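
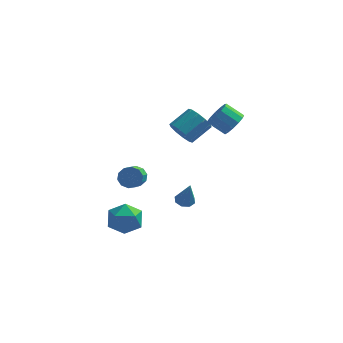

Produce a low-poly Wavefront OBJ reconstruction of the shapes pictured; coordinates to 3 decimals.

v 1.353 3.319 -4.37
v 1.833 3.712 -4.385
v 1.747 2.901 -2.77
v 1.433 3.918 -4.233
v 0.987 3.774 -4.161
v 0.755 3.363 -4.211
v 0.873 2.927 -4.354
v 1.272 2.72 -4.507
v 1.719 2.864 -4.579
v 1.951 3.275 -4.529
v 4.377 1.888 3.291
v 4.856 1.764 3.969
v 3.843 1.887 4.708
v 3.363 2.012 4.029
v 4.855 2.23 3.89
v 3.842 2.354 4.629
v 4.703 2.588 3.62
v 3.69 2.712 4.359
v 4.447 2.724 3.246
v 3.434 2.848 3.985
v 4.168 2.594 2.886
v 3.155 2.718 3.625
v 3.956 2.24 2.655
v 2.943 2.364 3.393
v 3.877 1.775 2.625
v 2.864 1.899 3.364
v 3.957 1.345 2.806
v 2.944 1.469 3.545
v 4.17 1.088 3.142
v 3.157 1.212 3.881
v 4.449 1.084 3.524
v 3.436 1.208 4.263
v 4.704 1.336 3.833
v 3.691 1.46 4.571
v -2.119 -0.99 -2.683
v -1.351 -0.18 -2.889
v -0.949 -2.26 -3.311
v -0.181 -1.45 -3.517
v -0.449 -1.718 -2.447
v -1.172 -0.934 -2.059
v -1.128 -1.506 -4.141
v -1.851 -0.722 -3.753
v -0.738 -0.499 -3.791
v -0.319 -0.63 -2.744
v -1.981 -1.81 -3.456
v -1.562 -1.941 -2.409
v 1.286 2.437 1.848
v 1.725 2.641 1.089
v 2.633 3.606 1.873
v 2.194 3.403 2.632
v 1.301 2.996 1.143
v 2.208 3.962 1.927
v 0.871 3.138 1.466
v 1.778 4.104 2.25
v 0.599 3.012 1.934
v 1.507 3.978 2.719
v 0.59 2.667 2.37
v 1.498 3.633 3.155
v 0.847 2.234 2.607
v 1.755 3.199 3.391
v 1.272 1.878 2.553
v 2.179 2.844 3.337
v 1.702 1.736 2.23
v 2.609 2.702 3.014
v 1.973 1.862 1.761
v 2.881 2.828 2.546
v 1.982 2.207 1.325
v 2.89 3.173 2.11
v -1.534 3.111 -2.574
v -0.826 3.247 -2.406
v -0.758 1.764 -1.498
v -1.466 1.629 -1.666
v -1.087 3.434 -2.081
v -1.019 1.952 -1.172
v -1.519 3.498 -1.944
v -1.451 2.016 -1.035
v -1.956 3.415 -2.048
v -1.888 1.932 -1.139
v -2.232 3.215 -2.353
v -2.164 1.733 -1.444
v -2.242 2.976 -2.742
v -2.174 1.493 -1.834
v -1.981 2.788 -3.068
v -1.913 1.306 -2.159
v -1.549 2.724 -3.205
v -1.481 1.242 -2.296
v -1.112 2.808 -3.101
v -1.044 1.325 -2.192
v -0.836 3.007 -2.796
v -0.768 1.525 -1.887
f 2 1 4
f 2 4 3
f 4 1 5
f 4 5 3
f 5 1 6
f 5 6 3
f 6 1 7
f 6 7 3
f 7 1 8
f 7 8 3
f 8 1 9
f 8 9 3
f 9 1 10
f 9 10 3
f 10 1 2
f 10 2 3
f 12 11 15
f 12 15 13
f 13 15 16
f 13 16 14
f 15 11 17
f 15 17 16
f 16 17 18
f 16 18 14
f 17 11 19
f 17 19 18
f 18 19 20
f 18 20 14
f 19 11 21
f 19 21 20
f 20 21 22
f 20 22 14
f 21 11 23
f 21 23 22
f 22 23 24
f 22 24 14
f 23 11 25
f 23 25 24
f 24 25 26
f 24 26 14
f 25 11 27
f 25 27 26
f 26 27 28
f 26 28 14
f 27 11 29
f 27 29 28
f 28 29 30
f 28 30 14
f 29 11 31
f 29 31 30
f 30 31 32
f 30 32 14
f 31 11 33
f 31 33 32
f 32 33 34
f 32 34 14
f 33 11 12
f 33 12 34
f 34 12 13
f 34 13 14
f 35 46 40
f 35 40 36
f 35 36 42
f 35 42 45
f 35 45 46
f 36 40 44
f 40 46 39
f 46 45 37
f 45 42 41
f 42 36 43
f 38 44 39
f 38 39 37
f 38 37 41
f 38 41 43
f 38 43 44
f 39 44 40
f 37 39 46
f 41 37 45
f 43 41 42
f 44 43 36
f 48 47 51
f 48 51 49
f 49 51 52
f 49 52 50
f 51 47 53
f 51 53 52
f 52 53 54
f 52 54 50
f 53 47 55
f 53 55 54
f 54 55 56
f 54 56 50
f 55 47 57
f 55 57 56
f 56 57 58
f 56 58 50
f 57 47 59
f 57 59 58
f 58 59 60
f 58 60 50
f 59 47 61
f 59 61 60
f 60 61 62
f 60 62 50
f 61 47 63
f 61 63 62
f 62 63 64
f 62 64 50
f 63 47 65
f 63 65 64
f 64 65 66
f 64 66 50
f 65 47 67
f 65 67 66
f 66 67 68
f 66 68 50
f 67 47 48
f 67 48 68
f 68 48 49
f 68 49 50
f 70 69 73
f 70 73 71
f 71 73 74
f 71 74 72
f 73 69 75
f 73 75 74
f 74 75 76
f 74 76 72
f 75 69 77
f 75 77 76
f 76 77 78
f 76 78 72
f 77 69 79
f 77 79 78
f 78 79 80
f 78 80 72
f 79 69 81
f 79 81 80
f 80 81 82
f 80 82 72
f 81 69 83
f 81 83 82
f 82 83 84
f 82 84 72
f 83 69 85
f 83 85 84
f 84 85 86
f 84 86 72
f 85 69 87
f 85 87 86
f 86 87 88
f 86 88 72
f 87 69 89
f 87 89 88
f 88 89 90
f 88 90 72
f 89 69 70
f 89 70 90
f 90 70 71
f 90 71 72



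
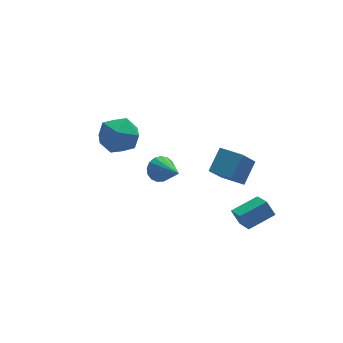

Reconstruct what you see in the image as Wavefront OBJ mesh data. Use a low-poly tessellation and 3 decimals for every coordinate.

v 1.739 -2.589 0.448
v 2.493 -1.872 1.291
v 0.973 -1.695 0.372
v 1.728 -0.977 1.215
v 2.572 -1.983 -0.815
v 3.327 -1.265 0.028
v 1.807 -1.088 -0.891
v 2.561 -0.371 -0.048
v 0.008 2.638 -3.107
v 0.615 2.547 -3.502
v 0.412 1.022 -2.113
v 0.72 2.74 -3.23
v 0.662 2.91 -2.931
v 0.454 3.018 -2.671
v 0.144 3.038 -2.511
v -0.197 2.967 -2.488
v -0.491 2.821 -2.607
v -0.671 2.633 -2.84
v -0.696 2.446 -3.134
v -0.559 2.303 -3.422
v -0.292 2.237 -3.638
v 0.043 2.263 -3.732
v 0.371 2.375 -3.683
v -2.726 0.47 3.148
v -1.881 -0.157 2.894
v -3.799 -0.903 2.966
v -2.954 -1.53 2.712
v -3.063 -1.151 3.721
v -2.4 -0.303 3.833
v -3.28 -0.757 2.027
v -2.617 0.091 2.139
v -2.223 -0.916 2.201
v -2.089 -1.159 3.248
v -3.591 0.099 2.612
v -3.457 -0.144 3.659
v 2 -4.319 -1.756
v 1.713 -3.947 -1.084
v 1.968 -3.188 -2.396
v 1.681 -2.816 -1.724
v 3.339 -4.044 -1.336
v 3.052 -3.672 -0.664
v 3.307 -2.913 -1.976
v 3.02 -2.541 -1.304
f 2 4 1
f 5 2 1
f 1 4 3
f 3 5 1
f 2 8 4
f 6 2 5
f 6 8 2
f 4 8 3
f 7 5 3
f 3 8 7
f 7 6 5
f 8 6 7
f 10 9 12
f 10 12 11
f 12 9 13
f 12 13 11
f 13 9 14
f 13 14 11
f 14 9 15
f 14 15 11
f 15 9 16
f 15 16 11
f 16 9 17
f 16 17 11
f 17 9 18
f 17 18 11
f 18 9 19
f 18 19 11
f 19 9 20
f 19 20 11
f 20 9 21
f 20 21 11
f 21 9 22
f 21 22 11
f 22 9 23
f 22 23 11
f 23 9 10
f 23 10 11
f 24 35 29
f 24 29 25
f 24 25 31
f 24 31 34
f 24 34 35
f 25 29 33
f 29 35 28
f 35 34 26
f 34 31 30
f 31 25 32
f 27 33 28
f 27 28 26
f 27 26 30
f 27 30 32
f 27 32 33
f 28 33 29
f 26 28 35
f 30 26 34
f 32 30 31
f 33 32 25
f 37 39 36
f 40 37 36
f 36 39 38
f 38 40 36
f 37 43 39
f 41 37 40
f 41 43 37
f 39 43 38
f 42 40 38
f 38 43 42
f 42 41 40
f 43 41 42



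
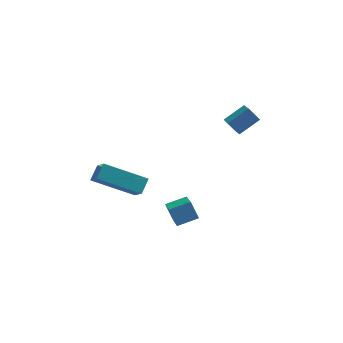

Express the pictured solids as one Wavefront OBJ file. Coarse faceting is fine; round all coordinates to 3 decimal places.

v -0.483 0.7 -1.155
v -0.292 -0.584 -0.363
v 0.44 1.006 -0.88
v 0.63 -0.278 -0.089
v -0.13 0.298 -1.891
v 0.06 -0.986 -1.1
v 0.792 0.604 -1.617
v 0.983 -0.68 -0.825
v 2.041 3.945 1.974
v 2.223 3.169 2.37
v 2.937 4.458 2.565
v 3.119 3.682 2.962
v 2.541 3.758 1.378
v 2.723 2.982 1.775
v 3.437 4.271 1.97
v 3.619 3.495 2.366
v -3.68 0.427 0.709
v -3.328 -0.683 1.806
v -3.406 1.005 1.206
v -3.053 -0.106 2.303
v -1.787 0.226 -0.103
v -1.434 -0.885 0.994
v -1.512 0.803 0.394
v -1.16 -0.307 1.491
f 2 4 1
f 5 2 1
f 1 4 3
f 3 5 1
f 2 8 4
f 6 2 5
f 6 8 2
f 4 8 3
f 7 5 3
f 3 8 7
f 7 6 5
f 8 6 7
f 10 12 9
f 13 10 9
f 9 12 11
f 11 13 9
f 10 16 12
f 14 10 13
f 14 16 10
f 12 16 11
f 15 13 11
f 11 16 15
f 15 14 13
f 16 14 15
f 18 20 17
f 21 18 17
f 17 20 19
f 19 21 17
f 18 24 20
f 22 18 21
f 22 24 18
f 20 24 19
f 23 21 19
f 19 24 23
f 23 22 21
f 24 22 23



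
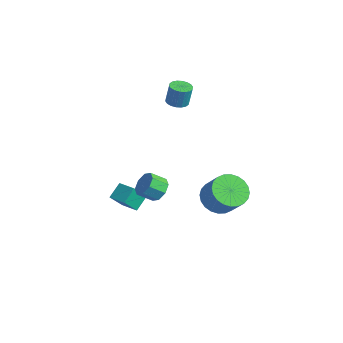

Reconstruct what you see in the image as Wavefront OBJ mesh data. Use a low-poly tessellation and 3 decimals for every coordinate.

v 2.09 0.884 -2.812
v 2.894 0.744 -3.488
v 3.894 0.776 -2.305
v 3.09 0.916 -1.628
v 2.868 1.157 -3.477
v 3.869 1.189 -2.294
v 2.724 1.528 -3.365
v 3.725 1.56 -2.182
v 2.483 1.801 -3.169
v 3.484 1.833 -1.986
v 2.182 1.935 -2.918
v 3.183 1.966 -1.735
v 1.868 1.908 -2.651
v 2.868 1.94 -1.468
v 1.587 1.726 -2.409
v 2.587 1.757 -1.226
v 1.382 1.415 -2.228
v 2.383 1.447 -1.044
v 1.286 1.024 -2.135
v 2.286 1.056 -0.952
v 1.311 0.611 -2.146
v 2.312 0.643 -0.963
v 1.455 0.24 -2.258
v 2.456 0.272 -1.075
v 1.696 -0.033 -2.454
v 2.697 -0.001 -1.271
v 1.997 -0.166 -2.705
v 2.998 -0.135 -1.522
v 2.312 -0.14 -2.972
v 3.312 -0.108 -1.789
v 2.593 0.043 -3.214
v 3.593 0.074 -2.031
v 2.797 0.353 -3.396
v 3.798 0.385 -2.212
v 1.369 -2.303 -1.265
v 1.791 -2.044 -0.702
v 1.453 -2.777 -0.111
v 1.031 -3.037 -0.675
v 1.267 -1.81 -0.71
v 0.929 -2.543 -0.12
v 0.803 -1.864 -1.044
v 0.465 -2.597 -0.453
v 0.671 -2.176 -1.507
v 0.333 -2.909 -0.917
v 0.947 -2.563 -1.829
v 0.609 -3.296 -1.238
v 1.471 -2.797 -1.82
v 1.133 -3.53 -1.23
v 1.935 -2.743 -1.487
v 1.597 -3.476 -0.896
v 2.067 -2.431 -1.023
v 1.729 -3.164 -0.433
v -1.738 0.963 2.429
v -1.257 0.558 2.426
v -1.12 0.711 3.628
v -1.602 1.117 3.631
v -1.131 0.804 2.38
v -0.994 0.957 3.582
v -1.125 1.082 2.344
v -0.989 1.235 3.546
v -1.242 1.337 2.325
v -1.105 1.49 3.527
v -1.456 1.517 2.326
v -1.319 1.67 3.529
v -1.726 1.588 2.348
v -1.59 1.741 3.55
v -1.999 1.535 2.386
v -1.862 1.688 3.588
v -2.22 1.369 2.432
v -2.083 1.522 3.634
v -2.346 1.123 2.478
v -2.209 1.276 3.68
v -2.351 0.845 2.514
v -2.215 0.998 3.716
v -2.235 0.59 2.533
v -2.098 0.743 3.735
v -2.021 0.41 2.531
v -1.884 0.563 3.734
v -1.75 0.339 2.51
v -1.614 0.492 3.712
v -1.478 0.392 2.472
v -1.341 0.545 3.674
v -2.344 -2.163 -4.869
v -2.334 -2.955 -3.889
v -2.586 -1.369 -4.225
v -2.576 -2.162 -3.245
v -1.264 -1.958 -4.715
v -1.254 -2.751 -3.735
v -1.506 -1.165 -4.071
v -1.496 -1.957 -3.091
f 2 1 5
f 2 5 3
f 3 5 6
f 3 6 4
f 5 1 7
f 5 7 6
f 6 7 8
f 6 8 4
f 7 1 9
f 7 9 8
f 8 9 10
f 8 10 4
f 9 1 11
f 9 11 10
f 10 11 12
f 10 12 4
f 11 1 13
f 11 13 12
f 12 13 14
f 12 14 4
f 13 1 15
f 13 15 14
f 14 15 16
f 14 16 4
f 15 1 17
f 15 17 16
f 16 17 18
f 16 18 4
f 17 1 19
f 17 19 18
f 18 19 20
f 18 20 4
f 19 1 21
f 19 21 20
f 20 21 22
f 20 22 4
f 21 1 23
f 21 23 22
f 22 23 24
f 22 24 4
f 23 1 25
f 23 25 24
f 24 25 26
f 24 26 4
f 25 1 27
f 25 27 26
f 26 27 28
f 26 28 4
f 27 1 29
f 27 29 28
f 28 29 30
f 28 30 4
f 29 1 31
f 29 31 30
f 30 31 32
f 30 32 4
f 31 1 33
f 31 33 32
f 32 33 34
f 32 34 4
f 33 1 2
f 33 2 34
f 34 2 3
f 34 3 4
f 36 35 39
f 36 39 37
f 37 39 40
f 37 40 38
f 39 35 41
f 39 41 40
f 40 41 42
f 40 42 38
f 41 35 43
f 41 43 42
f 42 43 44
f 42 44 38
f 43 35 45
f 43 45 44
f 44 45 46
f 44 46 38
f 45 35 47
f 45 47 46
f 46 47 48
f 46 48 38
f 47 35 49
f 47 49 48
f 48 49 50
f 48 50 38
f 49 35 51
f 49 51 50
f 50 51 52
f 50 52 38
f 51 35 36
f 51 36 52
f 52 36 37
f 52 37 38
f 54 53 57
f 54 57 55
f 55 57 58
f 55 58 56
f 57 53 59
f 57 59 58
f 58 59 60
f 58 60 56
f 59 53 61
f 59 61 60
f 60 61 62
f 60 62 56
f 61 53 63
f 61 63 62
f 62 63 64
f 62 64 56
f 63 53 65
f 63 65 64
f 64 65 66
f 64 66 56
f 65 53 67
f 65 67 66
f 66 67 68
f 66 68 56
f 67 53 69
f 67 69 68
f 68 69 70
f 68 70 56
f 69 53 71
f 69 71 70
f 70 71 72
f 70 72 56
f 71 53 73
f 71 73 72
f 72 73 74
f 72 74 56
f 73 53 75
f 73 75 74
f 74 75 76
f 74 76 56
f 75 53 77
f 75 77 76
f 76 77 78
f 76 78 56
f 77 53 79
f 77 79 78
f 78 79 80
f 78 80 56
f 79 53 81
f 79 81 80
f 80 81 82
f 80 82 56
f 81 53 54
f 81 54 82
f 82 54 55
f 82 55 56
f 84 86 83
f 87 84 83
f 83 86 85
f 85 87 83
f 84 90 86
f 88 84 87
f 88 90 84
f 86 90 85
f 89 87 85
f 85 90 89
f 89 88 87
f 90 88 89



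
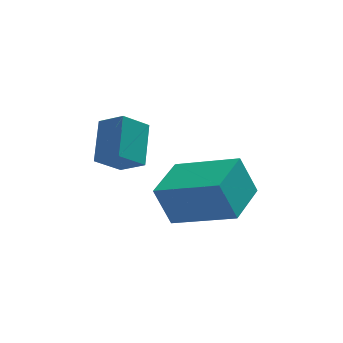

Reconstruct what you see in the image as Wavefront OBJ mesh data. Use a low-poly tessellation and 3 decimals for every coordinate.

v 0.459 -1.763 -1.781
v 0.002 -1.608 -0.573
v -1.13 -0.769 -2.509
v -1.587 -0.615 -1.302
v 1.227 -0.445 -1.658
v 0.77 -0.291 -0.451
v -0.362 0.548 -2.387
v -0.819 0.703 -1.179
v -2.448 -0.74 -0.319
v -3.16 -1.05 0.279
v -2.204 0.316 0.518
v -2.916 0.006 1.116
v -1.864 -1.226 0.124
v -2.576 -1.536 0.722
v -1.62 -0.17 0.961
v -2.332 -0.48 1.559
f 2 4 1
f 5 2 1
f 1 4 3
f 3 5 1
f 2 8 4
f 6 2 5
f 6 8 2
f 4 8 3
f 7 5 3
f 3 8 7
f 7 6 5
f 8 6 7
f 10 12 9
f 13 10 9
f 9 12 11
f 11 13 9
f 10 16 12
f 14 10 13
f 14 16 10
f 12 16 11
f 15 13 11
f 11 16 15
f 15 14 13
f 16 14 15



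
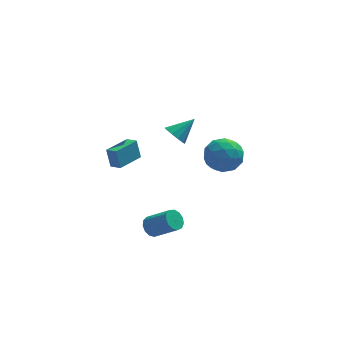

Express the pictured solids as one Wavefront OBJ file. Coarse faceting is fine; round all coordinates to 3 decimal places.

v -0.583 -3.42 -3.028
v -0.223 -3.678 -3.596
v 1.023 -4.439 -2.459
v 0.663 -4.18 -1.892
v -0.068 -3.311 -3.52
v 1.178 -4.072 -2.383
v -0.077 -2.978 -3.288
v 1.169 -3.739 -2.151
v -0.246 -2.786 -2.973
v 1 -3.547 -1.837
v -0.522 -2.794 -2.676
v 0.724 -3.555 -1.54
v -0.818 -3.002 -2.491
v 0.428 -3.762 -1.355
v -1.039 -3.342 -2.476
v 0.207 -4.102 -1.34
v -1.115 -3.706 -2.637
v 0.131 -4.467 -1.5
v -1.022 -3.98 -2.922
v 0.224 -4.741 -1.785
v -0.79 -4.076 -3.24
v 0.456 -4.837 -2.104
v -0.492 -3.963 -3.492
v 0.754 -4.724 -2.355
v 1.512 2.847 -0.044
v 2.065 2.448 -0.517
v 2.768 3.393 0.964
v 2.009 2.923 -0.704
v 1.763 3.368 -0.639
v 1.421 3.615 -0.346
v 1.114 3.568 0.062
v 0.959 3.246 0.43
v 1.015 2.772 0.617
v 1.261 2.326 0.552
v 1.602 2.08 0.259
v 1.91 2.126 -0.149
v 3.037 -0.321 0.767
v 4.262 -0.155 0.515
v 3.458 -2.125 1.625
v 4.683 -1.959 1.373
v 4.114 -1.239 2.239
v 3.853 -0.124 1.709
v 3.867 -2.156 0.431
v 3.606 -1.041 -0.099
v 4.775 -1.289 0.308
v 4.927 -0.722 1.425
v 2.793 -1.558 0.715
v 2.945 -0.991 1.832
v 3.612 -0.08 0.566
v 4.108 -2.2 1.574
v 3.773 -1.777 2.083
v 4.493 -1.68 1.935
v 3.372 -0.062 1.267
v 4.092 0.036 1.119
v 4.005 -0.601 2.132
v 3.628 -2.316 1.021
v 4.348 -2.218 0.873
v 3.227 -0.6 0.205
v 3.947 -0.503 0.057
v 3.715 -1.679 0.008
v 4.634 -0.648 0.296
v 4.882 -1.709 0.8
v 4.402 -1.825 0.247
v 4.249 -1.169 -0.065
v 4.724 -0.315 0.952
v 4.971 -1.376 1.456
v 4.637 -0.953 1.965
v 4.484 -0.297 1.654
v 5.025 -0.982 0.83
v 2.749 -0.904 0.684
v 2.996 -1.965 1.188
v 3.236 -1.983 0.486
v 3.083 -1.327 0.175
v 2.838 -0.571 1.34
v 3.086 -1.632 1.844
v 3.471 -1.111 2.205
v 3.318 -0.455 1.893
v 2.695 -1.298 1.31
v -2.316 3.331 -2.881
v -2.527 3.672 -1.602
v -0.952 4.605 -2.995
v -1.163 4.945 -1.716
v -1.777 2.775 -2.644
v -1.988 3.115 -1.365
v -0.413 4.048 -2.758
v -0.624 4.389 -1.479
f 2 1 5
f 2 5 3
f 3 5 6
f 3 6 4
f 5 1 7
f 5 7 6
f 6 7 8
f 6 8 4
f 7 1 9
f 7 9 8
f 8 9 10
f 8 10 4
f 9 1 11
f 9 11 10
f 10 11 12
f 10 12 4
f 11 1 13
f 11 13 12
f 12 13 14
f 12 14 4
f 13 1 15
f 13 15 14
f 14 15 16
f 14 16 4
f 15 1 17
f 15 17 16
f 16 17 18
f 16 18 4
f 17 1 19
f 17 19 18
f 18 19 20
f 18 20 4
f 19 1 21
f 19 21 20
f 20 21 22
f 20 22 4
f 21 1 23
f 21 23 22
f 22 23 24
f 22 24 4
f 23 1 2
f 23 2 24
f 24 2 3
f 24 3 4
f 26 25 28
f 26 28 27
f 28 25 29
f 28 29 27
f 29 25 30
f 29 30 27
f 30 25 31
f 30 31 27
f 31 25 32
f 31 32 27
f 32 25 33
f 32 33 27
f 33 25 34
f 33 34 27
f 34 25 35
f 34 35 27
f 35 25 36
f 35 36 27
f 36 25 26
f 36 26 27
f 37 74 53
f 74 48 77
f 53 77 42
f 74 77 53
f 37 53 49
f 53 42 54
f 49 54 38
f 53 54 49
f 37 49 58
f 49 38 59
f 58 59 44
f 49 59 58
f 37 58 70
f 58 44 73
f 70 73 47
f 58 73 70
f 37 70 74
f 70 47 78
f 74 78 48
f 70 78 74
f 38 54 65
f 54 42 68
f 65 68 46
f 54 68 65
f 42 77 55
f 77 48 76
f 55 76 41
f 77 76 55
f 48 78 75
f 78 47 71
f 75 71 39
f 78 71 75
f 47 73 72
f 73 44 60
f 72 60 43
f 73 60 72
f 44 59 64
f 59 38 61
f 64 61 45
f 59 61 64
f 40 66 52
f 66 46 67
f 52 67 41
f 66 67 52
f 40 52 50
f 52 41 51
f 50 51 39
f 52 51 50
f 40 50 57
f 50 39 56
f 57 56 43
f 50 56 57
f 40 57 62
f 57 43 63
f 62 63 45
f 57 63 62
f 40 62 66
f 62 45 69
f 66 69 46
f 62 69 66
f 41 67 55
f 67 46 68
f 55 68 42
f 67 68 55
f 39 51 75
f 51 41 76
f 75 76 48
f 51 76 75
f 43 56 72
f 56 39 71
f 72 71 47
f 56 71 72
f 45 63 64
f 63 43 60
f 64 60 44
f 63 60 64
f 46 69 65
f 69 45 61
f 65 61 38
f 69 61 65
f 80 82 79
f 83 80 79
f 79 82 81
f 81 83 79
f 80 86 82
f 84 80 83
f 84 86 80
f 82 86 81
f 85 83 81
f 81 86 85
f 85 84 83
f 86 84 85



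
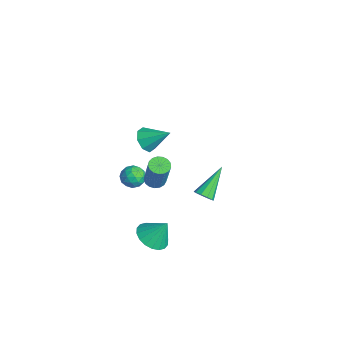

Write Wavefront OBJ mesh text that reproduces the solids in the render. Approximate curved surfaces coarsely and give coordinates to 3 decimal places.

v 0.346 -0.712 3.505
v 0.933 -0.744 3.039
v 1.074 0.272 4.355
v 0.557 -0.337 2.891
v 0.057 -0.15 3.102
v -0.274 -0.292 3.549
v -0.241 -0.68 3.971
v 0.136 -1.087 4.12
v 0.636 -1.274 3.908
v 0.966 -1.132 3.461
v -4.178 0.535 -3.425
v -3.622 0.483 -2.946
v -4.018 -0.603 -3.734
v -3.462 -0.655 -3.255
v -4.152 -0.581 -3.011
v -4.251 0.123 -2.819
v -3.389 -0.243 -3.861
v -3.488 0.461 -3.669
v -3.134 0.002 -3.215
v -3.605 -0.206 -2.69
v -4.035 0.086 -3.99
v -4.506 -0.122 -3.465
v -3.914 0.609 -3.158
v -3.726 -0.729 -3.522
v -4.132 -0.686 -3.378
v -3.804 -0.716 -3.097
v -4.284 0.398 -3.084
v -3.956 0.367 -2.802
v -4.268 -0.259 -2.84
v -3.684 -0.487 -3.878
v -3.356 -0.518 -3.596
v -3.836 0.596 -3.583
v -3.508 0.566 -3.302
v -3.372 0.139 -3.84
v -3.3 0.296 -3.035
v -3.206 -0.373 -3.217
v -3.164 -0.131 -3.573
v -3.222 0.283 -3.46
v -3.577 0.173 -2.726
v -3.483 -0.496 -2.908
v -3.889 -0.452 -2.764
v -3.947 -0.039 -2.652
v -3.291 -0.109 -2.885
v -4.157 0.376 -3.772
v -4.063 -0.293 -3.954
v -3.693 -0.081 -4.028
v -3.751 0.332 -3.916
v -4.434 0.253 -3.463
v -4.34 -0.416 -3.645
v -4.418 -0.403 -3.22
v -4.476 0.011 -3.107
v -4.349 -0.011 -3.795
v 0.011 2.446 -2.363
v 0.481 2.461 -2.04
v -0.871 3.774 -1.137
v 0.511 2.71 -2.288
v 0.35 2.858 -2.564
v 0.06 2.849 -2.763
v -0.249 2.686 -2.81
v -0.459 2.432 -2.685
v -0.489 2.183 -2.437
v -0.328 2.035 -2.161
v -0.038 2.044 -1.962
v 0.271 2.207 -1.916
v 2.566 -1.048 2.437
v 2.985 -0.734 2.268
v 3.673 -0.738 3.975
v 3.254 -1.052 4.143
v 2.802 -0.56 2.343
v 3.49 -0.564 4.049
v 2.565 -0.498 2.439
v 3.253 -0.502 4.145
v 2.328 -0.562 2.534
v 3.016 -0.566 4.24
v 2.145 -0.737 2.607
v 2.834 -0.741 4.314
v 2.059 -0.984 2.641
v 2.748 -0.988 4.348
v 2.089 -1.245 2.629
v 2.778 -1.249 4.335
v 2.229 -1.461 2.572
v 2.917 -1.465 4.278
v 2.445 -1.582 2.484
v 3.133 -1.586 4.191
v 2.689 -1.582 2.386
v 3.377 -1.586 4.092
v 2.905 -1.458 2.299
v 3.593 -1.462 4.005
v 3.043 -1.241 2.244
v 3.732 -1.245 3.95
v 3.072 -0.98 2.233
v 3.76 -0.984 3.939
v 1.198 -0.741 -3.553
v 1.645 -0.075 -4.064
v 1.542 -0.059 -2.367
v 1.251 0.075 -4.037
v 0.846 0.065 -3.914
v 0.512 -0.106 -3.719
v 0.313 -0.402 -3.492
v 0.29 -0.765 -3.276
v 0.447 -1.123 -3.116
v 0.752 -1.406 -3.042
v 1.146 -1.557 -3.069
v 1.551 -1.546 -3.192
v 1.885 -1.376 -3.387
v 2.084 -1.08 -3.614
v 2.107 -0.716 -3.83
v 1.95 -0.358 -3.99
f 2 1 4
f 2 4 3
f 4 1 5
f 4 5 3
f 5 1 6
f 5 6 3
f 6 1 7
f 6 7 3
f 7 1 8
f 7 8 3
f 8 1 9
f 8 9 3
f 9 1 10
f 9 10 3
f 10 1 2
f 10 2 3
f 11 48 27
f 48 22 51
f 27 51 16
f 48 51 27
f 11 27 23
f 27 16 28
f 23 28 12
f 27 28 23
f 11 23 32
f 23 12 33
f 32 33 18
f 23 33 32
f 11 32 44
f 32 18 47
f 44 47 21
f 32 47 44
f 11 44 48
f 44 21 52
f 48 52 22
f 44 52 48
f 12 28 39
f 28 16 42
f 39 42 20
f 28 42 39
f 16 51 29
f 51 22 50
f 29 50 15
f 51 50 29
f 22 52 49
f 52 21 45
f 49 45 13
f 52 45 49
f 21 47 46
f 47 18 34
f 46 34 17
f 47 34 46
f 18 33 38
f 33 12 35
f 38 35 19
f 33 35 38
f 14 40 26
f 40 20 41
f 26 41 15
f 40 41 26
f 14 26 24
f 26 15 25
f 24 25 13
f 26 25 24
f 14 24 31
f 24 13 30
f 31 30 17
f 24 30 31
f 14 31 36
f 31 17 37
f 36 37 19
f 31 37 36
f 14 36 40
f 36 19 43
f 40 43 20
f 36 43 40
f 15 41 29
f 41 20 42
f 29 42 16
f 41 42 29
f 13 25 49
f 25 15 50
f 49 50 22
f 25 50 49
f 17 30 46
f 30 13 45
f 46 45 21
f 30 45 46
f 19 37 38
f 37 17 34
f 38 34 18
f 37 34 38
f 20 43 39
f 43 19 35
f 39 35 12
f 43 35 39
f 54 53 56
f 54 56 55
f 56 53 57
f 56 57 55
f 57 53 58
f 57 58 55
f 58 53 59
f 58 59 55
f 59 53 60
f 59 60 55
f 60 53 61
f 60 61 55
f 61 53 62
f 61 62 55
f 62 53 63
f 62 63 55
f 63 53 64
f 63 64 55
f 64 53 54
f 64 54 55
f 66 65 69
f 66 69 67
f 67 69 70
f 67 70 68
f 69 65 71
f 69 71 70
f 70 71 72
f 70 72 68
f 71 65 73
f 71 73 72
f 72 73 74
f 72 74 68
f 73 65 75
f 73 75 74
f 74 75 76
f 74 76 68
f 75 65 77
f 75 77 76
f 76 77 78
f 76 78 68
f 77 65 79
f 77 79 78
f 78 79 80
f 78 80 68
f 79 65 81
f 79 81 80
f 80 81 82
f 80 82 68
f 81 65 83
f 81 83 82
f 82 83 84
f 82 84 68
f 83 65 85
f 83 85 84
f 84 85 86
f 84 86 68
f 85 65 87
f 85 87 86
f 86 87 88
f 86 88 68
f 87 65 89
f 87 89 88
f 88 89 90
f 88 90 68
f 89 65 91
f 89 91 90
f 90 91 92
f 90 92 68
f 91 65 66
f 91 66 92
f 92 66 67
f 92 67 68
f 94 93 96
f 94 96 95
f 96 93 97
f 96 97 95
f 97 93 98
f 97 98 95
f 98 93 99
f 98 99 95
f 99 93 100
f 99 100 95
f 100 93 101
f 100 101 95
f 101 93 102
f 101 102 95
f 102 93 103
f 102 103 95
f 103 93 104
f 103 104 95
f 104 93 105
f 104 105 95
f 105 93 106
f 105 106 95
f 106 93 107
f 106 107 95
f 107 93 108
f 107 108 95
f 108 93 94
f 108 94 95



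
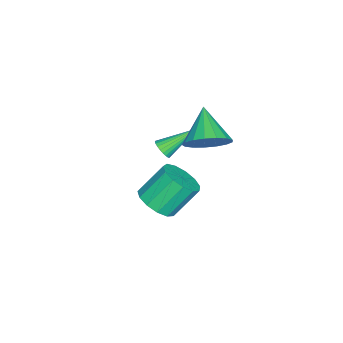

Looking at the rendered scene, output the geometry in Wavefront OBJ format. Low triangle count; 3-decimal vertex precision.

v 4.253 0.77 -1.924
v 4.74 0.225 -1.302
v 4.054 1.105 0.006
v 3.567 1.65 -0.616
v 5.059 0.646 -1.418
v 4.373 1.526 -0.109
v 5.123 1.106 -1.695
v 4.436 1.986 -0.386
v 4.91 1.46 -2.044
v 4.223 2.34 -0.735
v 4.489 1.595 -2.356
v 3.802 2.475 -1.047
v 3.993 1.468 -2.53
v 3.306 2.348 -1.221
v 3.579 1.119 -2.512
v 2.893 1.999 -1.204
v 3.38 0.66 -2.308
v 2.694 1.539 -0.999
v 3.458 0.235 -1.982
v 2.772 1.115 -0.673
v 3.788 -0.019 -1.637
v 3.102 0.861 -0.329
v 4.266 -0.023 -1.384
v 3.58 0.857 -0.075
v -1.007 -0.717 -3.25
v -0.652 -0.343 -3.411
v -1.933 0.617 -2.19
v -0.799 -0.327 -3.561
v -0.979 -0.37 -3.663
v -1.162 -0.466 -3.702
v -1.322 -0.6 -3.673
v -1.433 -0.752 -3.579
v -1.48 -0.899 -3.436
v -1.455 -1.018 -3.264
v -1.361 -1.091 -3.09
v -1.214 -1.108 -2.94
v -1.035 -1.064 -2.838
v -0.851 -0.969 -2.798
v -0.692 -0.834 -2.828
v -0.58 -0.682 -2.921
v -0.533 -0.535 -3.065
v -0.558 -0.416 -3.237
v -0.2 1.596 -1.506
v 0.48 1.66 -0.643
v -1.6 0.964 -0.354
v 0.253 2.134 -0.66
v -0.078 2.485 -0.87
v -0.437 2.633 -1.226
v -0.742 2.542 -1.646
v -0.922 2.235 -2.034
v -0.937 1.782 -2.301
v -0.783 1.285 -2.385
v -0.495 0.86 -2.268
v -0.14 0.604 -1.977
v 0.202 0.574 -1.577
v 0.452 0.779 -1.161
v 0.552 1.171 -0.824
f 2 1 5
f 2 5 3
f 3 5 6
f 3 6 4
f 5 1 7
f 5 7 6
f 6 7 8
f 6 8 4
f 7 1 9
f 7 9 8
f 8 9 10
f 8 10 4
f 9 1 11
f 9 11 10
f 10 11 12
f 10 12 4
f 11 1 13
f 11 13 12
f 12 13 14
f 12 14 4
f 13 1 15
f 13 15 14
f 14 15 16
f 14 16 4
f 15 1 17
f 15 17 16
f 16 17 18
f 16 18 4
f 17 1 19
f 17 19 18
f 18 19 20
f 18 20 4
f 19 1 21
f 19 21 20
f 20 21 22
f 20 22 4
f 21 1 23
f 21 23 22
f 22 23 24
f 22 24 4
f 23 1 2
f 23 2 24
f 24 2 3
f 24 3 4
f 26 25 28
f 26 28 27
f 28 25 29
f 28 29 27
f 29 25 30
f 29 30 27
f 30 25 31
f 30 31 27
f 31 25 32
f 31 32 27
f 32 25 33
f 32 33 27
f 33 25 34
f 33 34 27
f 34 25 35
f 34 35 27
f 35 25 36
f 35 36 27
f 36 25 37
f 36 37 27
f 37 25 38
f 37 38 27
f 38 25 39
f 38 39 27
f 39 25 40
f 39 40 27
f 40 25 41
f 40 41 27
f 41 25 42
f 41 42 27
f 42 25 26
f 42 26 27
f 44 43 46
f 44 46 45
f 46 43 47
f 46 47 45
f 47 43 48
f 47 48 45
f 48 43 49
f 48 49 45
f 49 43 50
f 49 50 45
f 50 43 51
f 50 51 45
f 51 43 52
f 51 52 45
f 52 43 53
f 52 53 45
f 53 43 54
f 53 54 45
f 54 43 55
f 54 55 45
f 55 43 56
f 55 56 45
f 56 43 57
f 56 57 45
f 57 43 44
f 57 44 45



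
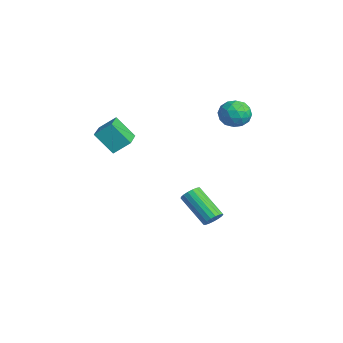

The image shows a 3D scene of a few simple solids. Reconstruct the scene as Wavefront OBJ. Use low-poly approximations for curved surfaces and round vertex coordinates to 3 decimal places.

v 3.379 2.046 -3.734
v 3.779 2.009 -3.289
v 2.282 1.298 -2
v 1.881 1.334 -2.446
v 3.674 2.275 -3.265
v 2.176 1.564 -1.976
v 3.501 2.489 -3.348
v 2.003 1.777 -2.059
v 3.299 2.601 -3.52
v 1.802 1.889 -2.231
v 3.117 2.585 -3.741
v 1.619 1.874 -2.452
v 2.994 2.447 -3.96
v 1.496 1.735 -2.671
v 2.959 2.216 -4.128
v 1.462 1.504 -2.839
v 3.02 1.947 -4.205
v 1.523 1.235 -2.916
v 3.164 1.7 -4.175
v 1.667 0.988 -2.886
v 3.357 1.532 -4.044
v 1.859 0.82 -2.755
v 3.554 1.482 -3.841
v 2.057 0.771 -2.552
v 3.712 1.561 -3.615
v 2.215 0.85 -2.326
v 3.793 1.752 -3.416
v 2.296 1.04 -2.127
v 1.836 -3.699 2.525
v 2.067 -2.858 3.227
v 0.214 -2.954 2.167
v 0.446 -2.113 2.869
v 2.454 -2.907 1.371
v 2.686 -2.066 2.073
v 0.833 -2.162 1.013
v 1.064 -1.321 1.715
v 0.89 4.486 2.101
v 1.297 4.739 2.893
v 1.363 3.081 2.307
v 1.77 3.334 3.099
v 0.846 3.319 3.037
v 0.554 4.187 2.909
v 2.106 3.633 2.291
v 1.814 4.501 2.163
v 2.048 4.212 3.01
v 1.27 4.018 3.471
v 1.39 3.802 1.729
v 0.612 3.608 2.19
v 1.052 4.736 2.479
v 1.608 3.084 2.721
v 1.065 3.075 2.685
v 1.304 3.224 3.15
v 0.616 4.412 2.488
v 0.855 4.56 2.954
v 0.59 3.726 3.039
v 1.805 3.26 2.246
v 2.044 3.408 2.712
v 1.356 4.596 2.05
v 1.595 4.745 2.515
v 2.07 4.094 2.161
v 1.732 4.575 3.013
v 2.01 3.749 3.134
v 2.208 3.924 2.659
v 2.036 4.435 2.584
v 1.275 4.461 3.284
v 1.553 3.635 3.406
v 1.01 3.626 3.369
v 0.839 4.136 3.294
v 1.716 4.151 3.353
v 1.107 4.185 1.794
v 1.385 3.359 1.916
v 1.821 3.684 1.906
v 1.65 4.194 1.831
v 0.65 4.071 2.066
v 0.928 3.245 2.187
v 0.624 3.385 2.616
v 0.452 3.896 2.541
v 0.944 3.669 1.847
f 2 1 5
f 2 5 3
f 3 5 6
f 3 6 4
f 5 1 7
f 5 7 6
f 6 7 8
f 6 8 4
f 7 1 9
f 7 9 8
f 8 9 10
f 8 10 4
f 9 1 11
f 9 11 10
f 10 11 12
f 10 12 4
f 11 1 13
f 11 13 12
f 12 13 14
f 12 14 4
f 13 1 15
f 13 15 14
f 14 15 16
f 14 16 4
f 15 1 17
f 15 17 16
f 16 17 18
f 16 18 4
f 17 1 19
f 17 19 18
f 18 19 20
f 18 20 4
f 19 1 21
f 19 21 20
f 20 21 22
f 20 22 4
f 21 1 23
f 21 23 22
f 22 23 24
f 22 24 4
f 23 1 25
f 23 25 24
f 24 25 26
f 24 26 4
f 25 1 27
f 25 27 26
f 26 27 28
f 26 28 4
f 27 1 2
f 27 2 28
f 28 2 3
f 28 3 4
f 30 32 29
f 33 30 29
f 29 32 31
f 31 33 29
f 30 36 32
f 34 30 33
f 34 36 30
f 32 36 31
f 35 33 31
f 31 36 35
f 35 34 33
f 36 34 35
f 37 74 53
f 74 48 77
f 53 77 42
f 74 77 53
f 37 53 49
f 53 42 54
f 49 54 38
f 53 54 49
f 37 49 58
f 49 38 59
f 58 59 44
f 49 59 58
f 37 58 70
f 58 44 73
f 70 73 47
f 58 73 70
f 37 70 74
f 70 47 78
f 74 78 48
f 70 78 74
f 38 54 65
f 54 42 68
f 65 68 46
f 54 68 65
f 42 77 55
f 77 48 76
f 55 76 41
f 77 76 55
f 48 78 75
f 78 47 71
f 75 71 39
f 78 71 75
f 47 73 72
f 73 44 60
f 72 60 43
f 73 60 72
f 44 59 64
f 59 38 61
f 64 61 45
f 59 61 64
f 40 66 52
f 66 46 67
f 52 67 41
f 66 67 52
f 40 52 50
f 52 41 51
f 50 51 39
f 52 51 50
f 40 50 57
f 50 39 56
f 57 56 43
f 50 56 57
f 40 57 62
f 57 43 63
f 62 63 45
f 57 63 62
f 40 62 66
f 62 45 69
f 66 69 46
f 62 69 66
f 41 67 55
f 67 46 68
f 55 68 42
f 67 68 55
f 39 51 75
f 51 41 76
f 75 76 48
f 51 76 75
f 43 56 72
f 56 39 71
f 72 71 47
f 56 71 72
f 45 63 64
f 63 43 60
f 64 60 44
f 63 60 64
f 46 69 65
f 69 45 61
f 65 61 38
f 69 61 65



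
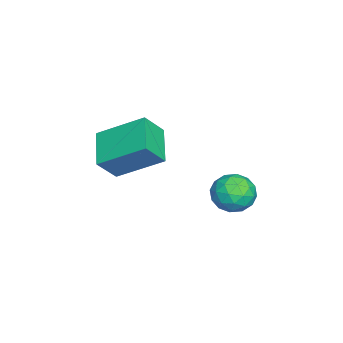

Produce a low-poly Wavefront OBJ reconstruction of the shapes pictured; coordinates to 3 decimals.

v -0.779 -1.352 3.75
v -0.728 0.311 4.747
v -1.295 -0.818 2.885
v -1.245 0.845 3.883
v 0.585 -1.025 3.137
v 0.635 0.638 4.135
v 0.068 -0.491 2.273
v 0.119 1.172 3.27
v -3.437 3.601 0.006
v -2.68 3.663 -0.424
v -3.18 2.237 0.264
v -2.423 2.299 -0.166
v -2.524 2.704 0.601
v -2.683 3.547 0.441
v -3.177 2.353 -0.601
v -3.336 3.196 -0.761
v -2.52 2.891 -0.799
v -2.116 3.108 -0.056
v -3.744 2.792 -0.104
v -3.34 3.009 0.639
v -3.081 3.752 -0.232
v -2.779 2.148 0.072
v -2.838 2.386 0.522
v -2.393 2.423 0.27
v -3.083 3.684 0.276
v -2.638 3.72 0.024
v -2.546 3.156 0.626
v -3.222 2.18 -0.184
v -2.777 2.216 -0.436
v -3.467 3.477 -0.43
v -3.022 3.514 -0.682
v -3.314 2.744 -0.786
v -2.542 3.334 -0.705
v -2.391 2.533 -0.553
v -2.834 2.564 -0.809
v -2.928 3.06 -0.903
v -2.304 3.462 -0.269
v -2.153 2.66 -0.117
v -2.212 2.898 0.334
v -2.306 3.394 0.24
v -2.21 3.008 -0.489
v -3.707 3.24 -0.043
v -3.556 2.438 0.109
v -3.554 2.506 -0.4
v -3.648 3.002 -0.494
v -3.469 3.367 0.393
v -3.318 2.566 0.545
v -2.932 2.84 0.743
v -3.026 3.336 0.649
v -3.65 2.892 0.329
f 2 4 1
f 5 2 1
f 1 4 3
f 3 5 1
f 2 8 4
f 6 2 5
f 6 8 2
f 4 8 3
f 7 5 3
f 3 8 7
f 7 6 5
f 8 6 7
f 9 46 25
f 46 20 49
f 25 49 14
f 46 49 25
f 9 25 21
f 25 14 26
f 21 26 10
f 25 26 21
f 9 21 30
f 21 10 31
f 30 31 16
f 21 31 30
f 9 30 42
f 30 16 45
f 42 45 19
f 30 45 42
f 9 42 46
f 42 19 50
f 46 50 20
f 42 50 46
f 10 26 37
f 26 14 40
f 37 40 18
f 26 40 37
f 14 49 27
f 49 20 48
f 27 48 13
f 49 48 27
f 20 50 47
f 50 19 43
f 47 43 11
f 50 43 47
f 19 45 44
f 45 16 32
f 44 32 15
f 45 32 44
f 16 31 36
f 31 10 33
f 36 33 17
f 31 33 36
f 12 38 24
f 38 18 39
f 24 39 13
f 38 39 24
f 12 24 22
f 24 13 23
f 22 23 11
f 24 23 22
f 12 22 29
f 22 11 28
f 29 28 15
f 22 28 29
f 12 29 34
f 29 15 35
f 34 35 17
f 29 35 34
f 12 34 38
f 34 17 41
f 38 41 18
f 34 41 38
f 13 39 27
f 39 18 40
f 27 40 14
f 39 40 27
f 11 23 47
f 23 13 48
f 47 48 20
f 23 48 47
f 15 28 44
f 28 11 43
f 44 43 19
f 28 43 44
f 17 35 36
f 35 15 32
f 36 32 16
f 35 32 36
f 18 41 37
f 41 17 33
f 37 33 10
f 41 33 37



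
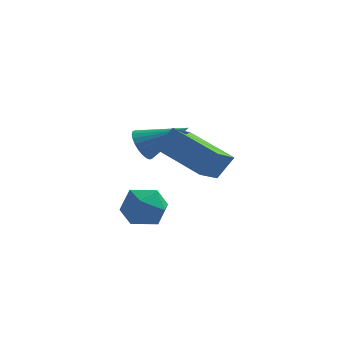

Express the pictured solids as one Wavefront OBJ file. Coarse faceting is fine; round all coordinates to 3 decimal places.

v 1.876 -2.304 -3.021
v 2.56 -1.91 -2.603
v 2.68 -3.49 -3.217
v 3.364 -3.096 -2.799
v 2.634 -3.33 -2.339
v 2.137 -2.597 -2.218
v 3.103 -2.803 -3.602
v 2.606 -2.07 -3.481
v 3.318 -2.218 -2.962
v 3.029 -2.543 -2.181
v 2.211 -2.857 -3.639
v 1.922 -3.182 -2.858
v 2.656 -0.852 -1.078
v 3.174 -0.539 -0.22
v 3.053 0.294 -1.735
v 3.57 0.607 -0.877
v 4.29 -1.787 -1.723
v 4.807 -1.474 -0.865
v 4.686 -0.641 -2.38
v 5.204 -0.328 -1.522
v 1.786 1.358 -1.924
v 2.134 1.288 -2.527
v 3.374 1.422 -1.016
v 2.113 1.559 -2.509
v 2.042 1.8 -2.402
v 1.932 1.974 -2.223
v 1.8 2.054 -1.997
v 1.666 2.028 -1.761
v 1.55 1.9 -1.549
v 1.47 1.69 -1.395
v 1.438 1.429 -1.321
v 1.459 1.157 -1.339
v 1.53 0.916 -1.446
v 1.64 0.742 -1.625
v 1.772 0.662 -1.851
v 1.906 0.688 -2.087
v 2.022 0.816 -2.299
v 2.102 1.027 -2.453
f 1 12 6
f 1 6 2
f 1 2 8
f 1 8 11
f 1 11 12
f 2 6 10
f 6 12 5
f 12 11 3
f 11 8 7
f 8 2 9
f 4 10 5
f 4 5 3
f 4 3 7
f 4 7 9
f 4 9 10
f 5 10 6
f 3 5 12
f 7 3 11
f 9 7 8
f 10 9 2
f 14 16 13
f 17 14 13
f 13 16 15
f 15 17 13
f 14 20 16
f 18 14 17
f 18 20 14
f 16 20 15
f 19 17 15
f 15 20 19
f 19 18 17
f 20 18 19
f 22 21 24
f 22 24 23
f 24 21 25
f 24 25 23
f 25 21 26
f 25 26 23
f 26 21 27
f 26 27 23
f 27 21 28
f 27 28 23
f 28 21 29
f 28 29 23
f 29 21 30
f 29 30 23
f 30 21 31
f 30 31 23
f 31 21 32
f 31 32 23
f 32 21 33
f 32 33 23
f 33 21 34
f 33 34 23
f 34 21 35
f 34 35 23
f 35 21 36
f 35 36 23
f 36 21 37
f 36 37 23
f 37 21 38
f 37 38 23
f 38 21 22
f 38 22 23



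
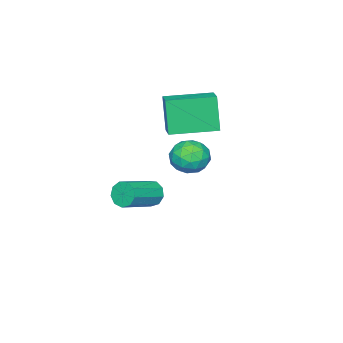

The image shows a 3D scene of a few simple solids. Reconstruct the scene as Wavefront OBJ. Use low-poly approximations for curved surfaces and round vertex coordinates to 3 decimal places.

v -2.058 0.987 2.12
v -2.375 0.591 3.868
v -1.304 1.687 2.416
v -1.622 1.291 4.164
v -0.578 -0.571 2.036
v -0.896 -0.967 3.784
v 0.175 0.129 2.332
v -0.142 -0.267 4.08
v -0.582 -1.323 -2.128
v -0.384 -1.625 -2.716
v 1.3 -1.878 -2.02
v 1.102 -1.577 -1.432
v -0.305 -1.16 -2.739
v 1.379 -1.413 -2.042
v -0.356 -0.772 -2.475
v 1.329 -1.025 -1.779
v -0.512 -0.641 -2.049
v 1.172 -0.895 -1.353
v -0.701 -0.83 -1.66
v 0.983 -1.084 -0.964
v -0.835 -1.25 -1.49
v 0.849 -1.503 -0.794
v -0.85 -1.704 -1.619
v 0.834 -1.957 -0.922
v -0.74 -1.98 -1.985
v 0.944 -2.233 -1.289
v -0.556 -1.948 -2.419
v 1.128 -2.202 -1.723
v 2.262 3.624 3.174
v 2.634 3.383 2.411
v 2.226 2.257 3.589
v 2.598 2.016 2.826
v 3.067 2.469 3.421
v 3.089 3.314 3.164
v 1.771 2.326 2.836
v 1.793 3.171 2.579
v 2.33 2.58 2.201
v 3.131 2.669 2.563
v 1.729 2.971 3.437
v 2.53 3.06 3.799
v 2.451 3.624 2.756
v 2.409 2.016 3.244
v 2.684 2.283 3.594
v 2.903 2.141 3.145
v 2.719 3.583 3.199
v 2.937 3.441 2.75
v 3.192 2.904 3.344
v 1.923 2.199 3.25
v 2.141 2.057 2.801
v 1.957 3.499 2.855
v 2.176 3.357 2.406
v 1.668 2.736 2.656
v 2.491 3.01 2.184
v 2.47 2.206 2.428
v 1.984 2.389 2.434
v 1.997 2.885 2.283
v 2.962 3.062 2.397
v 2.941 2.258 2.64
v 3.216 2.525 2.99
v 3.23 3.021 2.84
v 2.783 2.59 2.273
v 1.919 3.382 3.36
v 1.898 2.578 3.603
v 1.63 2.619 3.16
v 1.644 3.115 3.01
v 2.39 3.434 3.572
v 2.369 2.63 3.816
v 2.863 2.755 3.717
v 2.876 3.251 3.566
v 2.077 3.05 3.727
f 2 4 1
f 5 2 1
f 1 4 3
f 3 5 1
f 2 8 4
f 6 2 5
f 6 8 2
f 4 8 3
f 7 5 3
f 3 8 7
f 7 6 5
f 8 6 7
f 10 9 13
f 10 13 11
f 11 13 14
f 11 14 12
f 13 9 15
f 13 15 14
f 14 15 16
f 14 16 12
f 15 9 17
f 15 17 16
f 16 17 18
f 16 18 12
f 17 9 19
f 17 19 18
f 18 19 20
f 18 20 12
f 19 9 21
f 19 21 20
f 20 21 22
f 20 22 12
f 21 9 23
f 21 23 22
f 22 23 24
f 22 24 12
f 23 9 25
f 23 25 24
f 24 25 26
f 24 26 12
f 25 9 27
f 25 27 26
f 26 27 28
f 26 28 12
f 27 9 10
f 27 10 28
f 28 10 11
f 28 11 12
f 29 66 45
f 66 40 69
f 45 69 34
f 66 69 45
f 29 45 41
f 45 34 46
f 41 46 30
f 45 46 41
f 29 41 50
f 41 30 51
f 50 51 36
f 41 51 50
f 29 50 62
f 50 36 65
f 62 65 39
f 50 65 62
f 29 62 66
f 62 39 70
f 66 70 40
f 62 70 66
f 30 46 57
f 46 34 60
f 57 60 38
f 46 60 57
f 34 69 47
f 69 40 68
f 47 68 33
f 69 68 47
f 40 70 67
f 70 39 63
f 67 63 31
f 70 63 67
f 39 65 64
f 65 36 52
f 64 52 35
f 65 52 64
f 36 51 56
f 51 30 53
f 56 53 37
f 51 53 56
f 32 58 44
f 58 38 59
f 44 59 33
f 58 59 44
f 32 44 42
f 44 33 43
f 42 43 31
f 44 43 42
f 32 42 49
f 42 31 48
f 49 48 35
f 42 48 49
f 32 49 54
f 49 35 55
f 54 55 37
f 49 55 54
f 32 54 58
f 54 37 61
f 58 61 38
f 54 61 58
f 33 59 47
f 59 38 60
f 47 60 34
f 59 60 47
f 31 43 67
f 43 33 68
f 67 68 40
f 43 68 67
f 35 48 64
f 48 31 63
f 64 63 39
f 48 63 64
f 37 55 56
f 55 35 52
f 56 52 36
f 55 52 56
f 38 61 57
f 61 37 53
f 57 53 30
f 61 53 57



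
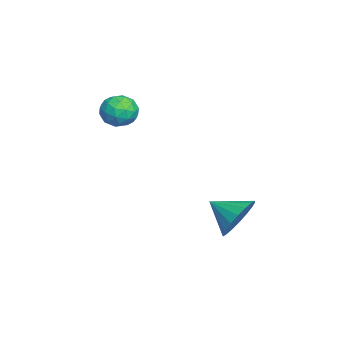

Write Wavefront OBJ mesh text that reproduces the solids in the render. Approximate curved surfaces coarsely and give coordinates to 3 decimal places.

v 2.935 4.254 -0.704
v 3.436 4.488 0.106
v 2.485 3.186 -0.116
v 3.052 4.685 0.169
v 2.645 4.796 0.059
v 2.295 4.8 -0.201
v 2.072 4.696 -0.562
v 2.021 4.505 -0.95
v 2.15 4.264 -1.29
v 2.435 4.021 -1.513
v 2.819 3.824 -1.576
v 3.226 3.712 -1.467
v 3.576 3.708 -1.206
v 3.798 3.812 -0.846
v 3.85 4.004 -0.457
v 3.721 4.245 -0.118
v 1.148 0.374 3.153
v 1.749 -0.072 3.323
v 0.471 -0.208 4.017
v 1.072 -0.654 4.187
v 1.088 0.093 4.361
v 1.506 0.453 3.828
v 0.714 -0.733 3.512
v 1.132 -0.373 2.979
v 1.481 -0.756 3.545
v 1.712 -0.246 4.07
v 0.508 -0.034 3.27
v 0.739 0.476 3.795
v 1.508 0.202 3.162
v 0.712 -0.482 4.178
v 0.722 -0.043 4.28
v 1.075 -0.305 4.38
v 1.365 0.511 3.459
v 1.718 0.248 3.559
v 1.33 0.345 4.169
v 0.502 -0.528 3.781
v 0.855 -0.791 3.881
v 1.145 0.025 2.96
v 1.498 -0.237 3.06
v 0.89 -0.625 3.171
v 1.703 -0.462 3.393
v 1.306 -0.805 3.9
v 1.095 -0.851 3.504
v 1.341 -0.639 3.19
v 1.839 -0.162 3.701
v 1.441 -0.505 4.209
v 1.451 -0.065 4.311
v 1.696 0.146 3.998
v 1.681 -0.565 3.831
v 0.779 0.225 3.131
v 0.381 -0.118 3.639
v 0.524 -0.426 3.342
v 0.769 -0.215 3.029
v 0.914 0.525 3.44
v 0.517 0.182 3.947
v 0.879 0.359 4.15
v 1.125 0.571 3.836
v 0.539 0.285 3.509
f 2 1 4
f 2 4 3
f 4 1 5
f 4 5 3
f 5 1 6
f 5 6 3
f 6 1 7
f 6 7 3
f 7 1 8
f 7 8 3
f 8 1 9
f 8 9 3
f 9 1 10
f 9 10 3
f 10 1 11
f 10 11 3
f 11 1 12
f 11 12 3
f 12 1 13
f 12 13 3
f 13 1 14
f 13 14 3
f 14 1 15
f 14 15 3
f 15 1 16
f 15 16 3
f 16 1 2
f 16 2 3
f 17 54 33
f 54 28 57
f 33 57 22
f 54 57 33
f 17 33 29
f 33 22 34
f 29 34 18
f 33 34 29
f 17 29 38
f 29 18 39
f 38 39 24
f 29 39 38
f 17 38 50
f 38 24 53
f 50 53 27
f 38 53 50
f 17 50 54
f 50 27 58
f 54 58 28
f 50 58 54
f 18 34 45
f 34 22 48
f 45 48 26
f 34 48 45
f 22 57 35
f 57 28 56
f 35 56 21
f 57 56 35
f 28 58 55
f 58 27 51
f 55 51 19
f 58 51 55
f 27 53 52
f 53 24 40
f 52 40 23
f 53 40 52
f 24 39 44
f 39 18 41
f 44 41 25
f 39 41 44
f 20 46 32
f 46 26 47
f 32 47 21
f 46 47 32
f 20 32 30
f 32 21 31
f 30 31 19
f 32 31 30
f 20 30 37
f 30 19 36
f 37 36 23
f 30 36 37
f 20 37 42
f 37 23 43
f 42 43 25
f 37 43 42
f 20 42 46
f 42 25 49
f 46 49 26
f 42 49 46
f 21 47 35
f 47 26 48
f 35 48 22
f 47 48 35
f 19 31 55
f 31 21 56
f 55 56 28
f 31 56 55
f 23 36 52
f 36 19 51
f 52 51 27
f 36 51 52
f 25 43 44
f 43 23 40
f 44 40 24
f 43 40 44
f 26 49 45
f 49 25 41
f 45 41 18
f 49 41 45



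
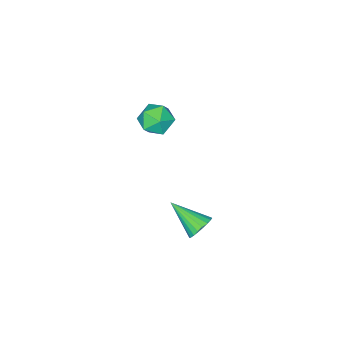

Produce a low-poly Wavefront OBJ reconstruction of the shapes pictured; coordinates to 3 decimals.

v 0.771 4.53 -4.285
v 1.069 4.946 -3.696
v 1.069 2.83 -3.235
v 0.754 4.937 -3.62
v 0.441 4.859 -3.659
v 0.186 4.723 -3.807
v 0.032 4.554 -4.037
v 0.006 4.381 -4.31
v 0.112 4.233 -4.579
v 0.333 4.137 -4.796
v 0.629 4.109 -4.926
v 0.949 4.154 -4.945
v 1.239 4.263 -4.849
v 1.448 4.419 -4.656
v 1.54 4.594 -4.399
v 1.499 4.758 -4.122
v 1.333 4.882 -3.874
v -4.553 -2.601 -3.598
v -4.094 -2.167 -4.465
v -2.986 -2.853 -2.895
v -2.527 -2.419 -3.762
v -3.096 -1.805 -3.092
v -4.064 -1.649 -3.527
v -3.016 -3.371 -3.833
v -3.984 -3.215 -4.268
v -3.144 -2.643 -4.61
v -3.193 -1.675 -4.152
v -3.887 -3.345 -3.208
v -3.936 -2.377 -2.75
f 2 1 4
f 2 4 3
f 4 1 5
f 4 5 3
f 5 1 6
f 5 6 3
f 6 1 7
f 6 7 3
f 7 1 8
f 7 8 3
f 8 1 9
f 8 9 3
f 9 1 10
f 9 10 3
f 10 1 11
f 10 11 3
f 11 1 12
f 11 12 3
f 12 1 13
f 12 13 3
f 13 1 14
f 13 14 3
f 14 1 15
f 14 15 3
f 15 1 16
f 15 16 3
f 16 1 17
f 16 17 3
f 17 1 2
f 17 2 3
f 18 29 23
f 18 23 19
f 18 19 25
f 18 25 28
f 18 28 29
f 19 23 27
f 23 29 22
f 29 28 20
f 28 25 24
f 25 19 26
f 21 27 22
f 21 22 20
f 21 20 24
f 21 24 26
f 21 26 27
f 22 27 23
f 20 22 29
f 24 20 28
f 26 24 25
f 27 26 19



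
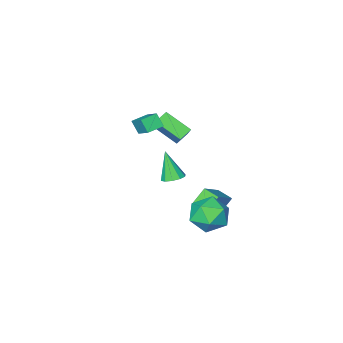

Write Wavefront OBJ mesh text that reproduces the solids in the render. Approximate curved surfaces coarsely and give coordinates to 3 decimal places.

v 1.505 3.983 -1.638
v 2.541 3.952 -1.125
v 1.299 2.148 -1.335
v 2.335 2.117 -0.822
v 1.453 2.664 -0.312
v 1.58 3.799 -0.499
v 2.26 2.301 -1.961
v 2.387 3.436 -2.148
v 3.007 2.913 -1.324
v 2.509 3.137 -0.305
v 1.331 2.963 -2.155
v 0.833 3.187 -1.136
v 3.758 2.597 2.02
v 4.354 2.783 2.104
v 3.762 1.903 3.54
v 4.12 3.066 2.234
v 3.748 3.17 2.282
v 3.38 3.054 2.23
v 3.156 2.764 2.098
v 3.162 2.41 1.937
v 3.396 2.127 1.807
v 3.768 2.023 1.759
v 4.137 2.139 1.81
v 4.36 2.429 1.942
v -0.435 0.48 -2.029
v 1.019 1.324 -0.754
v -0.71 1.314 -2.268
v 0.744 2.158 -0.993
v 0.316 0.482 -2.887
v 1.77 1.326 -1.612
v 0.041 1.316 -3.126
v 1.495 2.16 -1.851
v 1.196 -3.63 2.053
v 1.307 -2.567 2.792
v 1.102 -3.124 1.339
v 1.213 -2.061 2.079
v 2.147 -3.639 1.921
v 2.258 -2.576 2.661
v 2.053 -3.133 1.208
v 2.164 -2.07 1.947
v -0.345 -4.486 0.836
v -0.166 -3.894 1.583
v -1.017 -3.17 -0.046
v -0.838 -2.578 0.702
v 0.458 -4.302 0.498
v 0.637 -3.71 1.246
v -0.214 -2.986 -0.383
v -0.035 -2.394 0.364
f 1 12 6
f 1 6 2
f 1 2 8
f 1 8 11
f 1 11 12
f 2 6 10
f 6 12 5
f 12 11 3
f 11 8 7
f 8 2 9
f 4 10 5
f 4 5 3
f 4 3 7
f 4 7 9
f 4 9 10
f 5 10 6
f 3 5 12
f 7 3 11
f 9 7 8
f 10 9 2
f 14 13 16
f 14 16 15
f 16 13 17
f 16 17 15
f 17 13 18
f 17 18 15
f 18 13 19
f 18 19 15
f 19 13 20
f 19 20 15
f 20 13 21
f 20 21 15
f 21 13 22
f 21 22 15
f 22 13 23
f 22 23 15
f 23 13 24
f 23 24 15
f 24 13 14
f 24 14 15
f 26 28 25
f 29 26 25
f 25 28 27
f 27 29 25
f 26 32 28
f 30 26 29
f 30 32 26
f 28 32 27
f 31 29 27
f 27 32 31
f 31 30 29
f 32 30 31
f 34 36 33
f 37 34 33
f 33 36 35
f 35 37 33
f 34 40 36
f 38 34 37
f 38 40 34
f 36 40 35
f 39 37 35
f 35 40 39
f 39 38 37
f 40 38 39
f 42 44 41
f 45 42 41
f 41 44 43
f 43 45 41
f 42 48 44
f 46 42 45
f 46 48 42
f 44 48 43
f 47 45 43
f 43 48 47
f 47 46 45
f 48 46 47



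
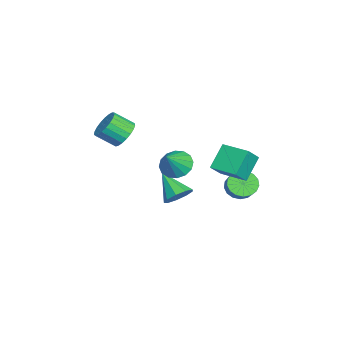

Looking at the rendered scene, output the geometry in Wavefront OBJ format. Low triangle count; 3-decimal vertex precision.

v 1.29 2.449 1.421
v 0.159 3.08 2.77
v 0.394 3.003 0.41
v -0.738 3.634 1.759
v 2.218 4.026 1.461
v 1.086 4.657 2.81
v 1.321 4.58 0.45
v 0.19 5.211 1.799
v -4.049 3.856 -3.332
v -3.562 4.376 -4.034
v -2.724 4.623 -3.27
v -3.211 4.104 -2.568
v -3.846 4.701 -3.827
v -3.009 4.948 -3.063
v -4.177 4.833 -3.507
v -3.339 5.08 -2.743
v -4.478 4.74 -3.147
v -3.641 4.987 -2.383
v -4.681 4.446 -2.829
v -3.844 4.693 -2.065
v -4.739 4.016 -2.627
v -3.902 4.263 -1.863
v -4.639 3.55 -2.586
v -3.802 3.797 -1.822
v -4.404 3.154 -2.715
v -3.567 3.401 -1.952
v -4.087 2.919 -2.987
v -3.25 3.166 -2.223
v -3.761 2.899 -3.337
v -2.924 3.146 -2.573
v -3.502 3.098 -3.686
v -2.664 3.345 -2.922
v -3.367 3.471 -3.954
v -2.53 3.718 -3.19
v -3.389 3.932 -4.08
v -2.552 4.179 -3.316
v -0.581 0.273 0.453
v 0.234 0.42 -0.24
v 0.621 -0.193 1.767
v 0.161 0.918 0.004
v -0.111 1.243 0.369
v -0.509 1.308 0.756
v -0.926 1.096 1.062
v -1.251 0.664 1.205
v -1.396 0.127 1.147
v -1.322 -0.371 0.902
v -1.05 -0.696 0.538
v -0.652 -0.761 0.151
v -0.235 -0.549 -0.155
v 0.09 -0.117 -0.298
v -2.049 -2.969 1.982
v -1.063 -2.723 2.206
v -0.966 -3.945 3.122
v -1.951 -4.191 2.898
v -1.281 -2.51 2.513
v -1.184 -3.732 3.429
v -1.632 -2.377 2.728
v -1.535 -3.598 3.644
v -2.054 -2.346 2.814
v -1.957 -3.567 3.73
v -2.476 -2.423 2.757
v -2.379 -3.644 3.673
v -2.824 -2.594 2.565
v -2.727 -3.816 3.481
v -3.038 -2.83 2.273
v -2.94 -4.052 3.188
v -3.08 -3.09 1.93
v -2.983 -4.312 2.846
v -2.945 -3.33 1.596
v -2.847 -4.551 2.512
v -2.654 -3.507 1.329
v -2.557 -4.728 2.245
v -2.259 -3.591 1.175
v -2.161 -4.812 2.091
v -1.827 -3.567 1.161
v -1.73 -4.789 2.076
v -1.434 -3.44 1.288
v -1.337 -4.662 2.204
v -1.147 -3.232 1.536
v -1.05 -4.454 2.451
v -1.016 -2.978 1.86
v -0.919 -4.2 2.776
v -0.914 0.397 -2.541
v -0.475 0.87 -1.765
v -2.066 -0.737 -1.199
v -1.042 1.213 -1.961
v -1.549 1.174 -2.428
v -1.759 0.771 -2.949
v -1.574 0.193 -3.278
v -1.08 -0.29 -3.263
v -0.509 -0.452 -2.91
v -0.128 -0.217 -2.384
v -0.114 0.305 -1.932
f 2 4 1
f 5 2 1
f 1 4 3
f 3 5 1
f 2 8 4
f 6 2 5
f 6 8 2
f 4 8 3
f 7 5 3
f 3 8 7
f 7 6 5
f 8 6 7
f 10 9 13
f 10 13 11
f 11 13 14
f 11 14 12
f 13 9 15
f 13 15 14
f 14 15 16
f 14 16 12
f 15 9 17
f 15 17 16
f 16 17 18
f 16 18 12
f 17 9 19
f 17 19 18
f 18 19 20
f 18 20 12
f 19 9 21
f 19 21 20
f 20 21 22
f 20 22 12
f 21 9 23
f 21 23 22
f 22 23 24
f 22 24 12
f 23 9 25
f 23 25 24
f 24 25 26
f 24 26 12
f 25 9 27
f 25 27 26
f 26 27 28
f 26 28 12
f 27 9 29
f 27 29 28
f 28 29 30
f 28 30 12
f 29 9 31
f 29 31 30
f 30 31 32
f 30 32 12
f 31 9 33
f 31 33 32
f 32 33 34
f 32 34 12
f 33 9 35
f 33 35 34
f 34 35 36
f 34 36 12
f 35 9 10
f 35 10 36
f 36 10 11
f 36 11 12
f 38 37 40
f 38 40 39
f 40 37 41
f 40 41 39
f 41 37 42
f 41 42 39
f 42 37 43
f 42 43 39
f 43 37 44
f 43 44 39
f 44 37 45
f 44 45 39
f 45 37 46
f 45 46 39
f 46 37 47
f 46 47 39
f 47 37 48
f 47 48 39
f 48 37 49
f 48 49 39
f 49 37 50
f 49 50 39
f 50 37 38
f 50 38 39
f 52 51 55
f 52 55 53
f 53 55 56
f 53 56 54
f 55 51 57
f 55 57 56
f 56 57 58
f 56 58 54
f 57 51 59
f 57 59 58
f 58 59 60
f 58 60 54
f 59 51 61
f 59 61 60
f 60 61 62
f 60 62 54
f 61 51 63
f 61 63 62
f 62 63 64
f 62 64 54
f 63 51 65
f 63 65 64
f 64 65 66
f 64 66 54
f 65 51 67
f 65 67 66
f 66 67 68
f 66 68 54
f 67 51 69
f 67 69 68
f 68 69 70
f 68 70 54
f 69 51 71
f 69 71 70
f 70 71 72
f 70 72 54
f 71 51 73
f 71 73 72
f 72 73 74
f 72 74 54
f 73 51 75
f 73 75 74
f 74 75 76
f 74 76 54
f 75 51 77
f 75 77 76
f 76 77 78
f 76 78 54
f 77 51 79
f 77 79 78
f 78 79 80
f 78 80 54
f 79 51 81
f 79 81 80
f 80 81 82
f 80 82 54
f 81 51 52
f 81 52 82
f 82 52 53
f 82 53 54
f 84 83 86
f 84 86 85
f 86 83 87
f 86 87 85
f 87 83 88
f 87 88 85
f 88 83 89
f 88 89 85
f 89 83 90
f 89 90 85
f 90 83 91
f 90 91 85
f 91 83 92
f 91 92 85
f 92 83 93
f 92 93 85
f 93 83 84
f 93 84 85



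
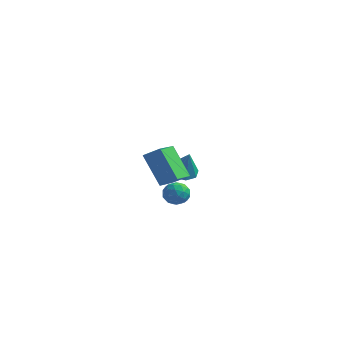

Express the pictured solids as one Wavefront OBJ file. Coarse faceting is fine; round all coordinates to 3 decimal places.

v -1.8 1.169 -1.252
v -1.302 1.272 -1.909
v -2.098 -0.072 -1.671
v -1.6 0.031 -2.328
v -1.275 -0.027 -1.566
v -1.091 0.74 -1.307
v -2.309 0.46 -2.273
v -2.125 1.227 -2.014
v -1.617 0.834 -2.54
v -0.978 0.533 -2.103
v -2.422 0.667 -1.477
v -1.783 0.366 -1.04
v -1.525 1.33 -1.543
v -1.875 -0.13 -2.037
v -1.684 -0.164 -1.589
v -1.391 -0.103 -1.975
v -1.4 1.017 -1.19
v -1.108 1.078 -1.576
v -1.092 0.314 -1.375
v -2.292 0.122 -2.004
v -2 0.183 -2.39
v -2.009 1.303 -1.605
v -1.716 1.364 -1.991
v -2.308 0.886 -2.205
v -1.418 1.133 -2.301
v -1.593 0.403 -2.547
v -2.01 0.655 -2.515
v -1.901 1.106 -2.362
v -1.042 0.956 -2.044
v -1.217 0.226 -2.291
v -1.026 0.192 -1.843
v -0.917 0.643 -1.69
v -1.227 0.698 -2.415
v -2.183 0.974 -1.289
v -2.358 0.244 -1.536
v -2.483 0.557 -1.89
v -2.374 1.008 -1.737
v -1.807 0.797 -1.033
v -1.982 0.067 -1.279
v -1.499 0.094 -1.218
v -1.39 0.545 -1.065
v -2.173 0.502 -1.165
v 0.2 -4.788 1.809
v -1.069 -4.292 3.511
v 0.136 -3.238 1.31
v -1.133 -2.742 3.012
v 1.093 -4.558 2.408
v -0.176 -4.062 4.11
v 1.029 -3.008 1.909
v -0.24 -2.512 3.611
v -2.772 3.391 -1.529
v -1.914 3.356 -1.857
v -2.168 3.049 0.089
v -2.097 4.004 -1.651
v -2.676 4.293 -1.374
v -3.311 4.054 -1.187
v -3.631 3.426 -1.2
v -3.447 2.778 -1.406
v -2.868 2.489 -1.683
v -2.233 2.728 -1.87
f 1 38 17
f 38 12 41
f 17 41 6
f 38 41 17
f 1 17 13
f 17 6 18
f 13 18 2
f 17 18 13
f 1 13 22
f 13 2 23
f 22 23 8
f 13 23 22
f 1 22 34
f 22 8 37
f 34 37 11
f 22 37 34
f 1 34 38
f 34 11 42
f 38 42 12
f 34 42 38
f 2 18 29
f 18 6 32
f 29 32 10
f 18 32 29
f 6 41 19
f 41 12 40
f 19 40 5
f 41 40 19
f 12 42 39
f 42 11 35
f 39 35 3
f 42 35 39
f 11 37 36
f 37 8 24
f 36 24 7
f 37 24 36
f 8 23 28
f 23 2 25
f 28 25 9
f 23 25 28
f 4 30 16
f 30 10 31
f 16 31 5
f 30 31 16
f 4 16 14
f 16 5 15
f 14 15 3
f 16 15 14
f 4 14 21
f 14 3 20
f 21 20 7
f 14 20 21
f 4 21 26
f 21 7 27
f 26 27 9
f 21 27 26
f 4 26 30
f 26 9 33
f 30 33 10
f 26 33 30
f 5 31 19
f 31 10 32
f 19 32 6
f 31 32 19
f 3 15 39
f 15 5 40
f 39 40 12
f 15 40 39
f 7 20 36
f 20 3 35
f 36 35 11
f 20 35 36
f 9 27 28
f 27 7 24
f 28 24 8
f 27 24 28
f 10 33 29
f 33 9 25
f 29 25 2
f 33 25 29
f 44 46 43
f 47 44 43
f 43 46 45
f 45 47 43
f 44 50 46
f 48 44 47
f 48 50 44
f 46 50 45
f 49 47 45
f 45 50 49
f 49 48 47
f 50 48 49
f 52 51 54
f 52 54 53
f 54 51 55
f 54 55 53
f 55 51 56
f 55 56 53
f 56 51 57
f 56 57 53
f 57 51 58
f 57 58 53
f 58 51 59
f 58 59 53
f 59 51 60
f 59 60 53
f 60 51 52
f 60 52 53



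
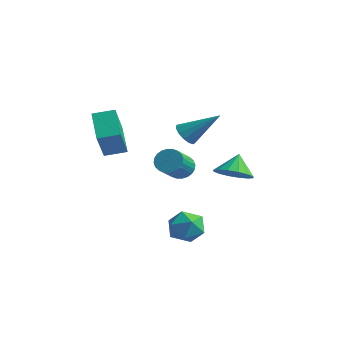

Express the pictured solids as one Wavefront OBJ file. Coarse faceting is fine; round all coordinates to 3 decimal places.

v 1.133 -0.329 -2.562
v 1.668 -0.7 -3.361
v -0.148 -1.32 -2.959
v 0.387 -1.691 -3.758
v 0.677 -1.916 -2.795
v 1.468 -1.303 -2.549
v 0.052 -0.717 -3.771
v 0.843 -0.104 -3.525
v 1 -0.939 -4.108
v 1.386 -1.68 -3.505
v 0.134 -0.34 -2.815
v 0.52 -1.081 -2.212
v -1.028 0.57 1.992
v -0.458 0.26 1.659
v 0.308 1.57 3.348
v -0.527 0.616 1.464
v -0.755 0.957 1.437
v -1.07 1.176 1.587
v -1.371 1.202 1.865
v -1.564 1.028 2.184
v -1.587 0.708 2.442
v -1.432 0.345 2.557
v -1.149 0.053 2.493
v -0.828 -0.074 2.27
v -0.57 0.003 1.959
v -0.682 3.429 -1.287
v 0.324 3.435 -1.023
v -0.978 4.091 -0.173
v 0.253 3.885 -1.309
v -0.069 4.213 -1.59
v -0.555 4.33 -1.79
v -1.075 4.207 -1.854
v -1.489 3.874 -1.767
v -1.687 3.423 -1.552
v -1.616 2.973 -1.265
v -1.294 2.645 -0.984
v -0.808 2.527 -0.785
v -0.288 2.651 -0.72
v 0.126 2.983 -0.807
v -2.896 1.944 -1.056
v -2.188 2.049 -1.34
v -1.616 0.722 -0.407
v -2.324 0.616 -0.124
v -2.18 2.224 -1.096
v -1.608 0.897 -0.163
v -2.281 2.356 -0.846
v -1.709 1.029 0.087
v -2.475 2.426 -0.628
v -1.904 1.099 0.305
v -2.734 2.422 -0.475
v -2.163 1.095 0.458
v -3.017 2.345 -0.411
v -2.446 1.018 0.522
v -3.282 2.207 -0.445
v -2.711 0.88 0.488
v -3.488 2.029 -0.572
v -2.917 0.702 0.361
v -3.604 1.838 -0.773
v -3.032 0.511 0.16
v -3.612 1.663 -1.017
v -3.04 0.336 -0.084
v -3.511 1.531 -1.267
v -2.939 0.204 -0.334
v -3.316 1.461 -1.485
v -2.745 0.134 -0.552
v -3.057 1.465 -1.638
v -2.486 0.138 -0.705
v -2.774 1.542 -1.702
v -2.203 0.215 -0.769
v -2.509 1.68 -1.668
v -1.938 0.353 -0.735
v -2.303 1.858 -1.541
v -1.732 0.531 -0.608
v -4.482 -1.96 1.889
v -3.772 -2.978 3.458
v -3.766 -1.092 2.129
v -3.057 -2.11 3.698
v -3.183 -2.73 0.802
v -2.474 -3.748 2.371
v -2.468 -1.862 1.042
v -1.758 -2.88 2.611
f 1 12 6
f 1 6 2
f 1 2 8
f 1 8 11
f 1 11 12
f 2 6 10
f 6 12 5
f 12 11 3
f 11 8 7
f 8 2 9
f 4 10 5
f 4 5 3
f 4 3 7
f 4 7 9
f 4 9 10
f 5 10 6
f 3 5 12
f 7 3 11
f 9 7 8
f 10 9 2
f 14 13 16
f 14 16 15
f 16 13 17
f 16 17 15
f 17 13 18
f 17 18 15
f 18 13 19
f 18 19 15
f 19 13 20
f 19 20 15
f 20 13 21
f 20 21 15
f 21 13 22
f 21 22 15
f 22 13 23
f 22 23 15
f 23 13 24
f 23 24 15
f 24 13 25
f 24 25 15
f 25 13 14
f 25 14 15
f 27 26 29
f 27 29 28
f 29 26 30
f 29 30 28
f 30 26 31
f 30 31 28
f 31 26 32
f 31 32 28
f 32 26 33
f 32 33 28
f 33 26 34
f 33 34 28
f 34 26 35
f 34 35 28
f 35 26 36
f 35 36 28
f 36 26 37
f 36 37 28
f 37 26 38
f 37 38 28
f 38 26 39
f 38 39 28
f 39 26 27
f 39 27 28
f 41 40 44
f 41 44 42
f 42 44 45
f 42 45 43
f 44 40 46
f 44 46 45
f 45 46 47
f 45 47 43
f 46 40 48
f 46 48 47
f 47 48 49
f 47 49 43
f 48 40 50
f 48 50 49
f 49 50 51
f 49 51 43
f 50 40 52
f 50 52 51
f 51 52 53
f 51 53 43
f 52 40 54
f 52 54 53
f 53 54 55
f 53 55 43
f 54 40 56
f 54 56 55
f 55 56 57
f 55 57 43
f 56 40 58
f 56 58 57
f 57 58 59
f 57 59 43
f 58 40 60
f 58 60 59
f 59 60 61
f 59 61 43
f 60 40 62
f 60 62 61
f 61 62 63
f 61 63 43
f 62 40 64
f 62 64 63
f 63 64 65
f 63 65 43
f 64 40 66
f 64 66 65
f 65 66 67
f 65 67 43
f 66 40 68
f 66 68 67
f 67 68 69
f 67 69 43
f 68 40 70
f 68 70 69
f 69 70 71
f 69 71 43
f 70 40 72
f 70 72 71
f 71 72 73
f 71 73 43
f 72 40 41
f 72 41 73
f 73 41 42
f 73 42 43
f 75 77 74
f 78 75 74
f 74 77 76
f 76 78 74
f 75 81 77
f 79 75 78
f 79 81 75
f 77 81 76
f 80 78 76
f 76 81 80
f 80 79 78
f 81 79 80



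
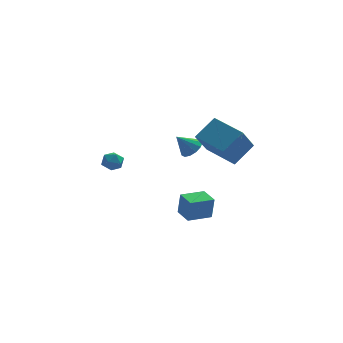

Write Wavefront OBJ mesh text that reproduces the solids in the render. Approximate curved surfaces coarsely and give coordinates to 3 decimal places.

v 0.206 2.668 1.03
v 0.759 2.531 1.503
v -0.626 2.552 1.97
v 0.702 2.945 1.504
v 0.489 3.27 1.355
v 0.185 3.404 1.103
v -0.112 3.304 0.827
v -0.308 3.003 0.616
v -0.341 2.595 0.537
v -0.2 2.21 0.614
v 0.07 1.971 0.824
v 0.383 1.953 1.099
v 0.639 2.162 1.352
v -0.164 0.463 -3.283
v -0.03 0.424 -1.94
v -0.623 1.515 -3.206
v -0.489 1.475 -1.863
v 1.149 1.045 -3.397
v 1.283 1.005 -2.054
v 0.69 2.096 -3.32
v 0.824 2.057 -1.977
v 1.275 -3.515 3.939
v 2.308 -2.832 4.905
v -0.015 -2.12 4.333
v 1.018 -1.438 5.299
v 1.962 -2.462 2.461
v 2.995 -1.78 3.427
v 0.672 -1.068 2.855
v 1.705 -0.385 3.821
v -4.395 3.865 -0.26
v -3.74 3.904 -0.453
v -4.24 2.816 0.053
v -3.585 2.855 -0.14
v -3.803 3.207 0.403
v -3.899 3.856 0.21
v -4.081 2.864 -0.61
v -4.177 3.513 -0.803
v -3.546 3.286 -0.669
v -3.375 3.498 -0.043
v -4.605 3.222 -0.357
v -4.434 3.434 0.269
f 2 1 4
f 2 4 3
f 4 1 5
f 4 5 3
f 5 1 6
f 5 6 3
f 6 1 7
f 6 7 3
f 7 1 8
f 7 8 3
f 8 1 9
f 8 9 3
f 9 1 10
f 9 10 3
f 10 1 11
f 10 11 3
f 11 1 12
f 11 12 3
f 12 1 13
f 12 13 3
f 13 1 2
f 13 2 3
f 15 17 14
f 18 15 14
f 14 17 16
f 16 18 14
f 15 21 17
f 19 15 18
f 19 21 15
f 17 21 16
f 20 18 16
f 16 21 20
f 20 19 18
f 21 19 20
f 23 25 22
f 26 23 22
f 22 25 24
f 24 26 22
f 23 29 25
f 27 23 26
f 27 29 23
f 25 29 24
f 28 26 24
f 24 29 28
f 28 27 26
f 29 27 28
f 30 41 35
f 30 35 31
f 30 31 37
f 30 37 40
f 30 40 41
f 31 35 39
f 35 41 34
f 41 40 32
f 40 37 36
f 37 31 38
f 33 39 34
f 33 34 32
f 33 32 36
f 33 36 38
f 33 38 39
f 34 39 35
f 32 34 41
f 36 32 40
f 38 36 37
f 39 38 31



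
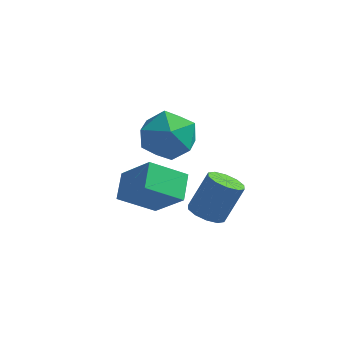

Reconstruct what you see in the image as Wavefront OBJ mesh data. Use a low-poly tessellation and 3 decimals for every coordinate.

v -3.167 1.813 -4.116
v -1.81 1.334 -2.757
v -3.415 2.928 -3.475
v -2.058 2.449 -2.116
v -1.902 2.651 -5.084
v -0.545 2.172 -3.725
v -2.15 3.766 -4.443
v -0.793 3.287 -3.084
v -1.458 2.611 -0.734
v -0.23 2.519 -0.461
v -1.87 1.141 0.621
v -0.642 1.049 0.894
v -1.287 2.08 1.23
v -1.032 2.989 0.392
v -1.068 0.671 -0.232
v -0.813 1.58 -1.07
v 0.011 1.32 -0.151
v -0.124 2.191 0.752
v -1.976 1.469 -0.592
v -2.111 2.34 0.311
v 0.34 2.207 -4.288
v 0.97 1.73 -4.31
v 1.53 2.397 -2.734
v 0.9 2.873 -2.712
v 1.09 2.15 -4.53
v 1.649 2.817 -2.954
v 0.924 2.59 -4.657
v 1.483 3.257 -3.082
v 0.534 2.885 -4.644
v 1.093 3.552 -3.068
v 0.071 2.92 -4.494
v 0.63 3.587 -2.918
v -0.29 2.683 -4.266
v 0.27 3.35 -2.69
v -0.409 2.263 -4.046
v 0.15 2.93 -2.47
v -0.243 1.823 -3.918
v 0.316 2.49 -2.343
v 0.147 1.528 -3.932
v 0.706 2.195 -2.356
v 0.61 1.493 -4.082
v 1.169 2.16 -2.506
f 2 4 1
f 5 2 1
f 1 4 3
f 3 5 1
f 2 8 4
f 6 2 5
f 6 8 2
f 4 8 3
f 7 5 3
f 3 8 7
f 7 6 5
f 8 6 7
f 9 20 14
f 9 14 10
f 9 10 16
f 9 16 19
f 9 19 20
f 10 14 18
f 14 20 13
f 20 19 11
f 19 16 15
f 16 10 17
f 12 18 13
f 12 13 11
f 12 11 15
f 12 15 17
f 12 17 18
f 13 18 14
f 11 13 20
f 15 11 19
f 17 15 16
f 18 17 10
f 22 21 25
f 22 25 23
f 23 25 26
f 23 26 24
f 25 21 27
f 25 27 26
f 26 27 28
f 26 28 24
f 27 21 29
f 27 29 28
f 28 29 30
f 28 30 24
f 29 21 31
f 29 31 30
f 30 31 32
f 30 32 24
f 31 21 33
f 31 33 32
f 32 33 34
f 32 34 24
f 33 21 35
f 33 35 34
f 34 35 36
f 34 36 24
f 35 21 37
f 35 37 36
f 36 37 38
f 36 38 24
f 37 21 39
f 37 39 38
f 38 39 40
f 38 40 24
f 39 21 41
f 39 41 40
f 40 41 42
f 40 42 24
f 41 21 22
f 41 22 42
f 42 22 23
f 42 23 24



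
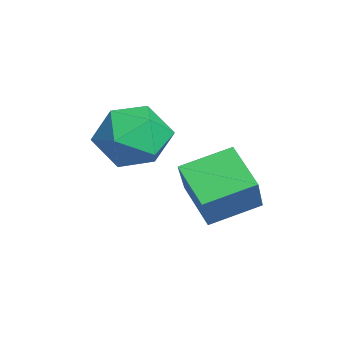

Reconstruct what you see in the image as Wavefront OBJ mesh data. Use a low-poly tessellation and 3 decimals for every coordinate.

v 1.379 -0.684 3.72
v 1.945 -1.374 4.52
v 0.835 -2.266 2.74
v 1.401 -2.956 3.54
v 0.411 -2.359 3.857
v 0.748 -1.381 4.463
v 2.032 -2.259 2.797
v 2.369 -1.281 3.403
v 2.349 -2.348 3.95
v 1.347 -2.409 4.605
v 1.433 -1.231 2.655
v 0.431 -1.292 3.31
v 2.543 -0.509 2.216
v 3.507 -0.754 3.545
v 2.216 0.961 2.724
v 3.179 0.716 4.054
v 3.741 0.024 1.446
v 4.704 -0.221 2.776
v 3.413 1.494 1.955
v 4.377 1.249 3.284
f 1 12 6
f 1 6 2
f 1 2 8
f 1 8 11
f 1 11 12
f 2 6 10
f 6 12 5
f 12 11 3
f 11 8 7
f 8 2 9
f 4 10 5
f 4 5 3
f 4 3 7
f 4 7 9
f 4 9 10
f 5 10 6
f 3 5 12
f 7 3 11
f 9 7 8
f 10 9 2
f 14 16 13
f 17 14 13
f 13 16 15
f 15 17 13
f 14 20 16
f 18 14 17
f 18 20 14
f 16 20 15
f 19 17 15
f 15 20 19
f 19 18 17
f 20 18 19

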